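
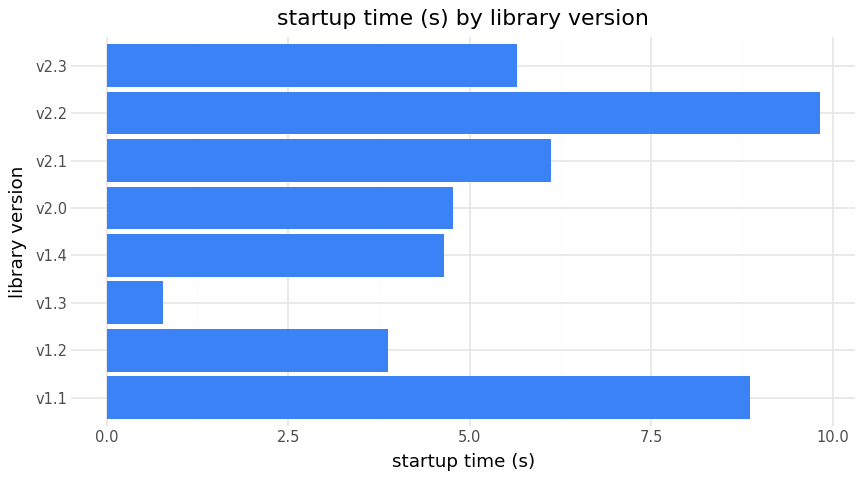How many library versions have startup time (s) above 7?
Above 7: v1.1, v2.2.

2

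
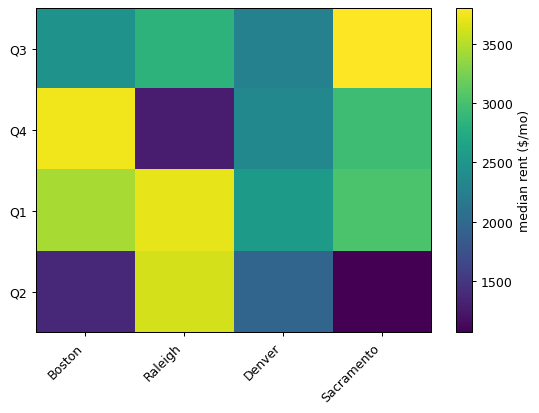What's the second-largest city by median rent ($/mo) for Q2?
Denver

Top 3 for Q2: Raleigh ≈ 3500, Denver ≈ 2000, Boston ≈ 1500.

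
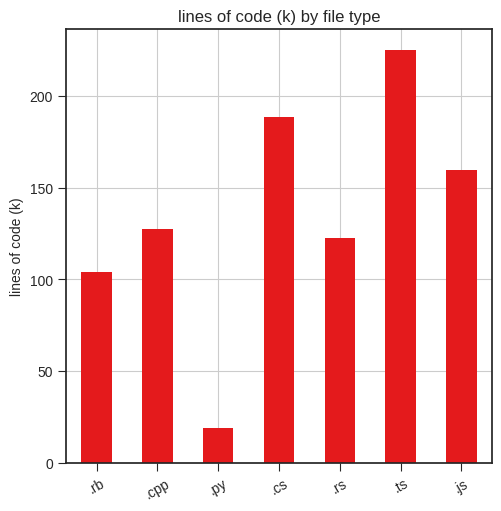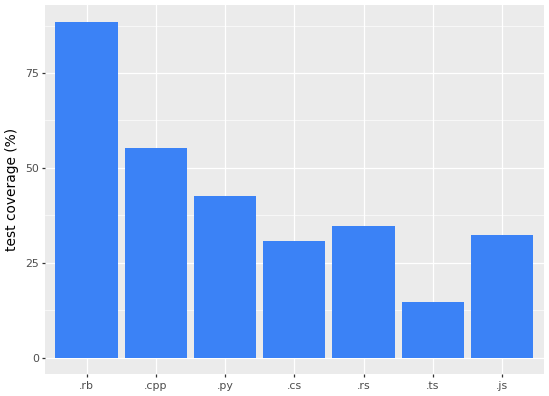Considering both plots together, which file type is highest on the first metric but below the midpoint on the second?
Chart 2 median test coverage (%) ≈ 30; below-median file types: .cs, .ts, .js. Among those, .ts has the highest lines of code (k) (≈ 225).

.ts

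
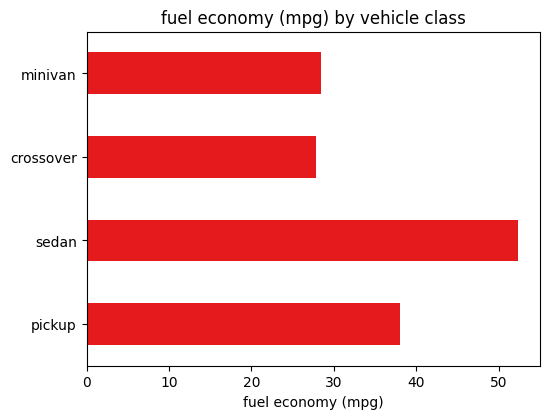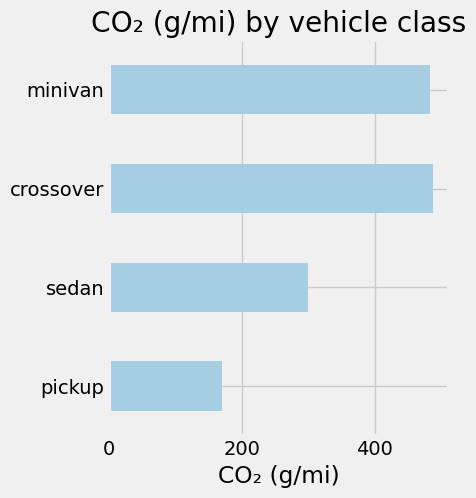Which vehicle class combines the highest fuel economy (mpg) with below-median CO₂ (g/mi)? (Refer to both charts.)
Chart 2 median CO₂ (g/mi) ≈ 400; below-median vehicle classes: pickup, sedan. Among those, sedan has the highest fuel economy (mpg) (≈ 50).

sedan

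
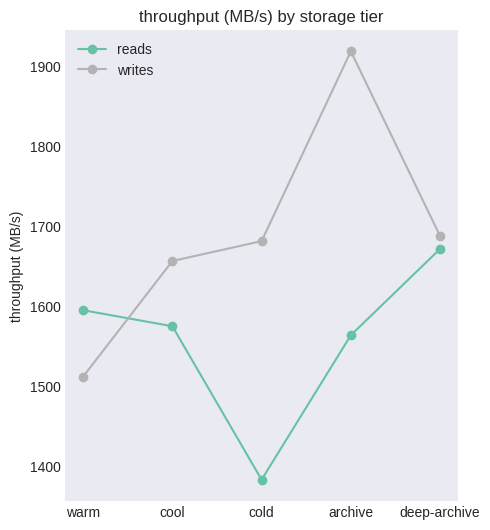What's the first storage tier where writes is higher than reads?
warm: writes ≈ 1500 vs reads ≈ 1600 (not yet); cool: writes ≈ 1650 vs reads ≈ 1550 (first crossover).

cool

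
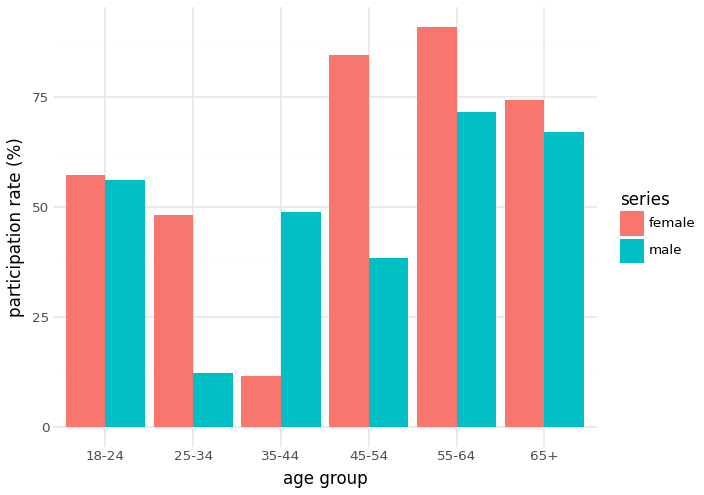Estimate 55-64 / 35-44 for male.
55-64 ≈ 70, 35-44 ≈ 50; 70/50 ≈ 1.4.

≈ 1.4×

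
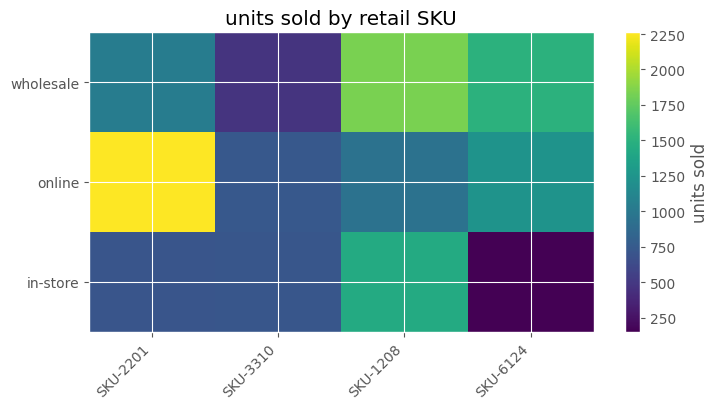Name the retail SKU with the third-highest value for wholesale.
Top 4 for wholesale: SKU-1208 ≈ 1800, SKU-6124 ≈ 1600, SKU-2201 ≈ 1000, SKU-3310 ≈ 400.

SKU-2201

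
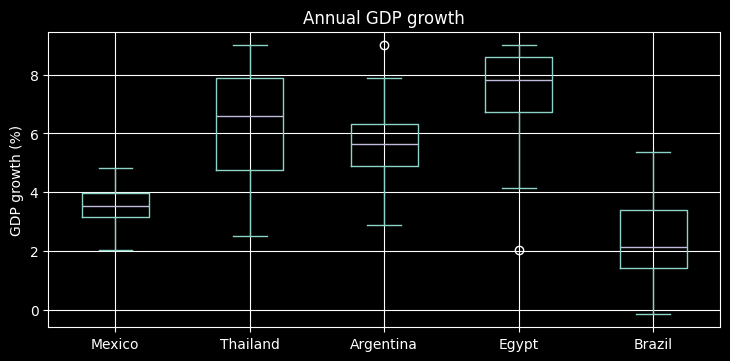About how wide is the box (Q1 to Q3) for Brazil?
Q3 ≈ 3.5, Q1 ≈ 1.5; IQR ≈ 2.0.

≈ 2.0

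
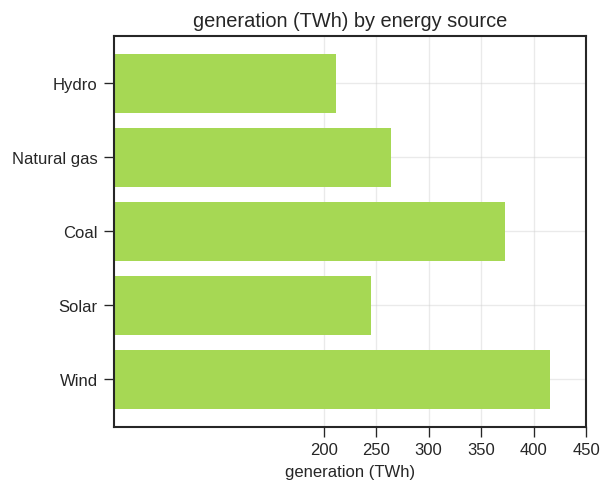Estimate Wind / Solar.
≈ 1.6×

Wind ≈ 400, Solar ≈ 250; 400/250 ≈ 1.6.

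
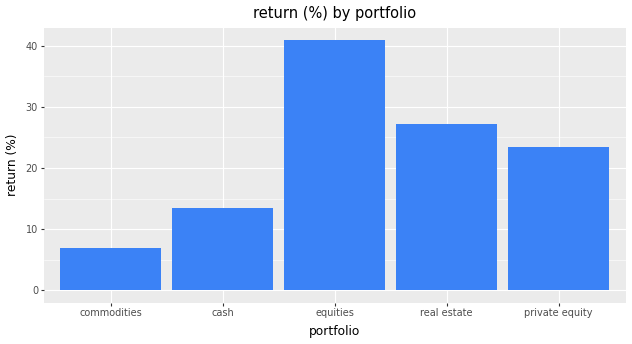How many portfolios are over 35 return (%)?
Above 35: equities.

1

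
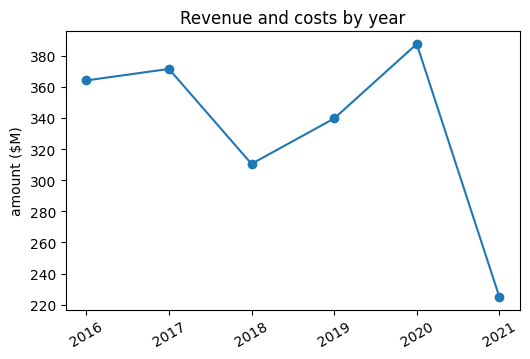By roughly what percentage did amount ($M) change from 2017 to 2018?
≈ -15.8%

2017 ≈ 380, 2018 ≈ 320; (320 − 380) / 380 ≈ -15.8%.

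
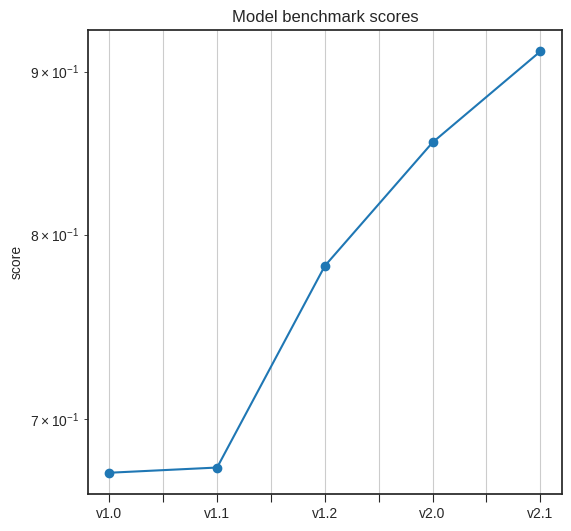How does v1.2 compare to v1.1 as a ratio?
≈ 1.15×

v1.2 ≈ 0.78, v1.1 ≈ 0.68; 0.78/0.68 ≈ 1.15.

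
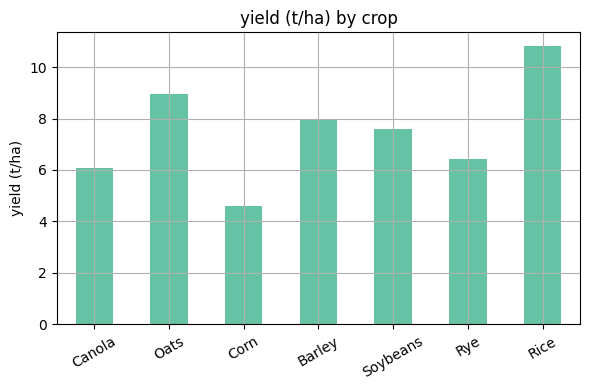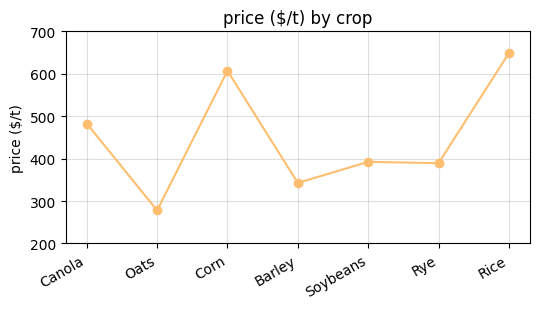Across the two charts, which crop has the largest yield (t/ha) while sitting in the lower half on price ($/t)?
Oats

Chart 2 median price ($/t) ≈ 400; below-median crops: Oats, Barley, Rye. Among those, Oats has the highest yield (t/ha) (≈ 9).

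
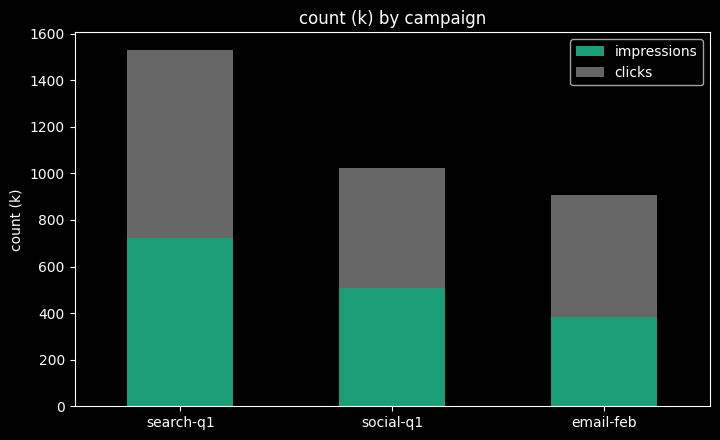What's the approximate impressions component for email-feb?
≈ 400

impressions top ≈ 400, bottom ≈ 0; segment ≈ 400.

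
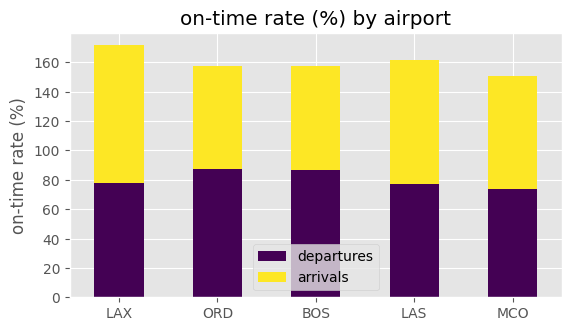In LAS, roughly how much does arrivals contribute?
≈ 80

arrivals top ≈ 160, bottom ≈ 80; segment ≈ 80.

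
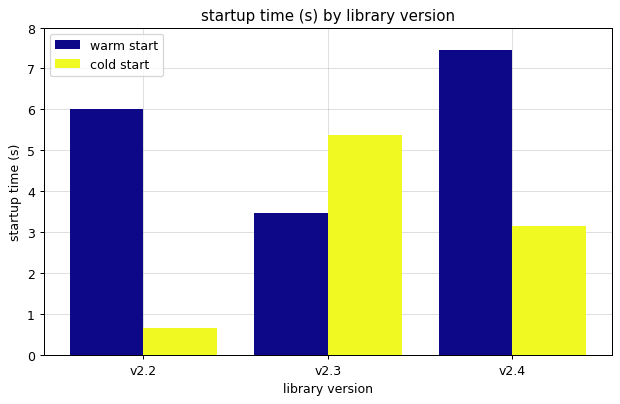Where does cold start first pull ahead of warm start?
v2.3

v2.2: cold start ≈ 1 vs warm start ≈ 6 (not yet); v2.3: cold start ≈ 5 vs warm start ≈ 3 (first crossover).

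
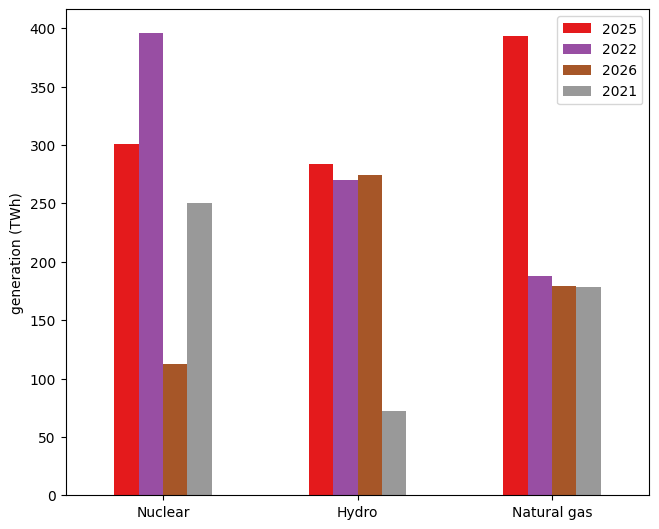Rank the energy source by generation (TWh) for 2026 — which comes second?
Natural gas

Top 3 for 2026: Hydro ≈ 250, Natural gas ≈ 200, Nuclear ≈ 100.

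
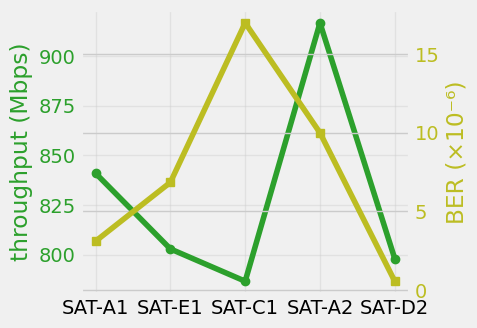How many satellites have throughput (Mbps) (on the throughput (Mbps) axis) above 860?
1

Above 860: SAT-A2.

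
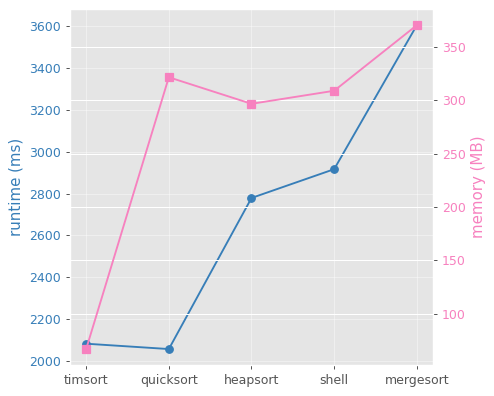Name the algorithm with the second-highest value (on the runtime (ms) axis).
shell

Top 3 (on the runtime (ms) axis): mergesort ≈ 3600, shell ≈ 3000, heapsort ≈ 2800.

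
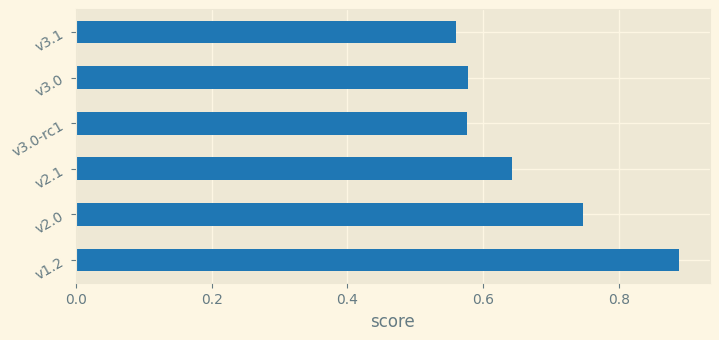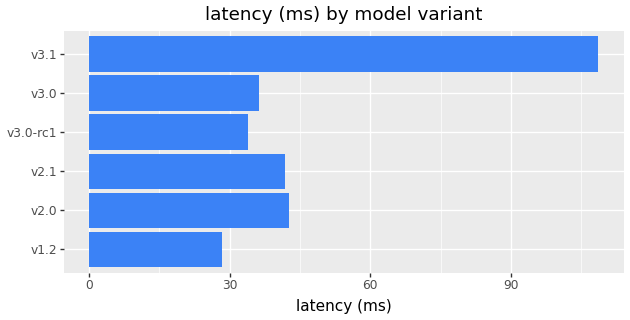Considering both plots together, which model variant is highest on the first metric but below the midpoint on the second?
v1.2

Chart 2 median latency (ms) ≈ 40; below-median model variants: v1.2, v3.0-rc1, v3.0. Among those, v1.2 has the highest score (≈ 0.9).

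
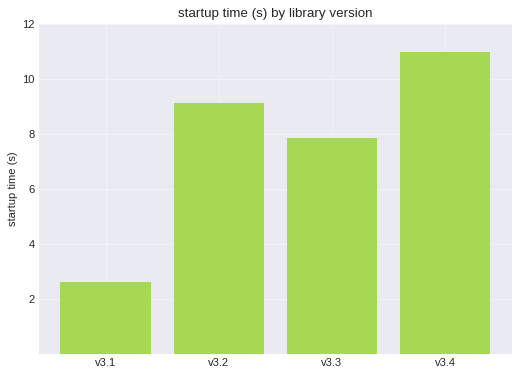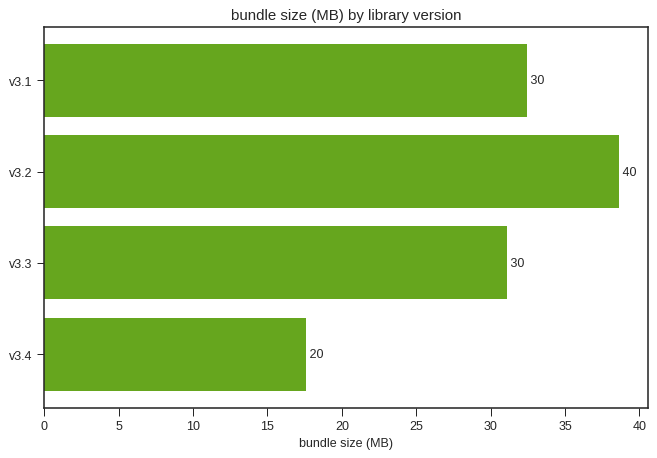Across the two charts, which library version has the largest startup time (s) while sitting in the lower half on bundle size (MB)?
v3.4

Chart 2 median bundle size (MB) ≈ 30; below-median library versions: v3.3, v3.4. Among those, v3.4 has the highest startup time (s) (≈ 10).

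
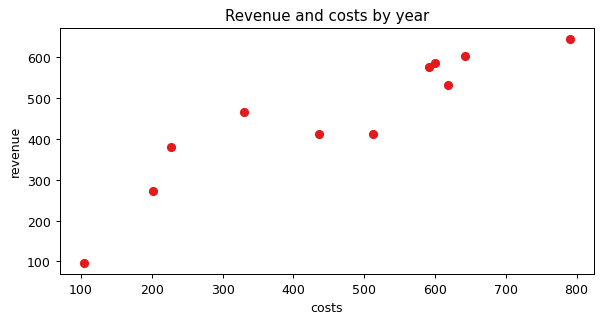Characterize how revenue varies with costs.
positive, strong

Points are positively correlated; strong (|r| ≈ 0.9).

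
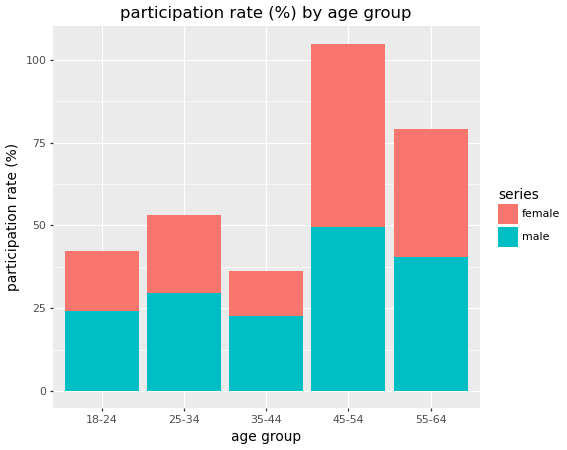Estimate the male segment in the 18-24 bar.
≈ 20

male top ≈ 20, bottom ≈ 0; segment ≈ 20.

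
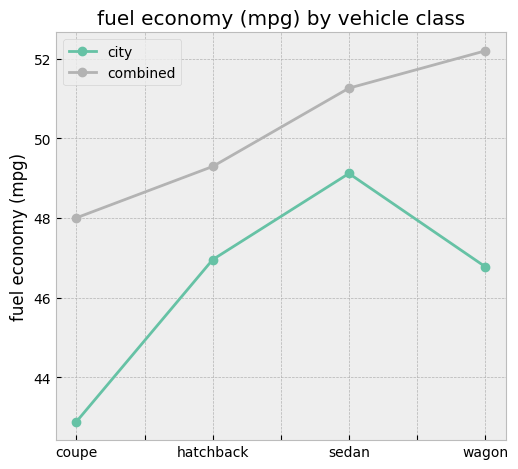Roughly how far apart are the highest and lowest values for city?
≈ 6

Max sedan ≈ 49, min coupe ≈ 43; range ≈ 6.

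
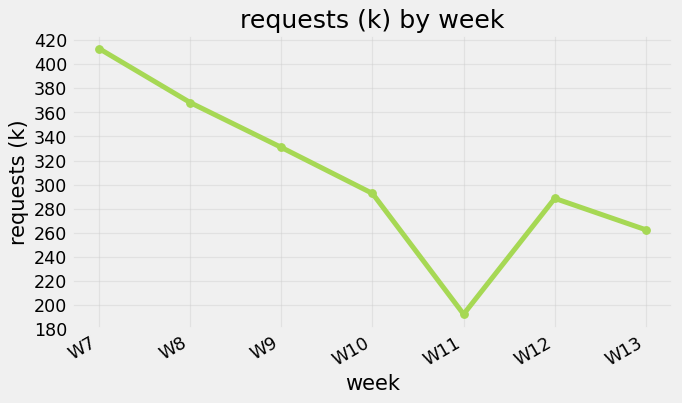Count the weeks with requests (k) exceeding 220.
6

Above 220: W7, W8, W9, W10, W12, W13.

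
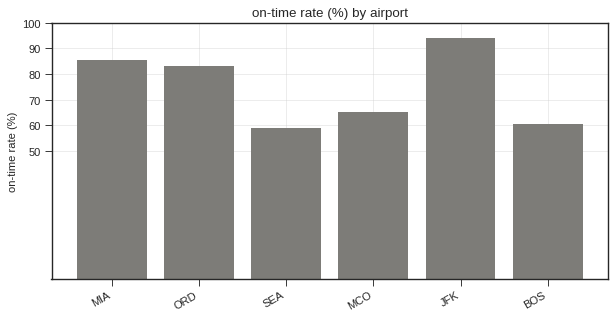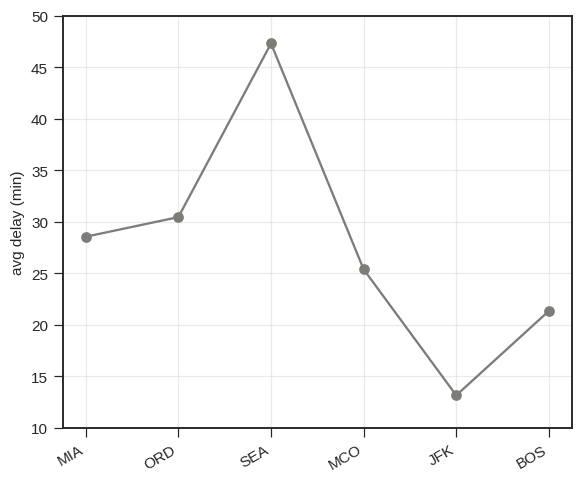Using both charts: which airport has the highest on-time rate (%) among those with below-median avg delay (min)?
JFK

Chart 2 median avg delay (min) ≈ 25; below-median airports: MCO, JFK, BOS. Among those, JFK has the highest on-time rate (%) (≈ 90).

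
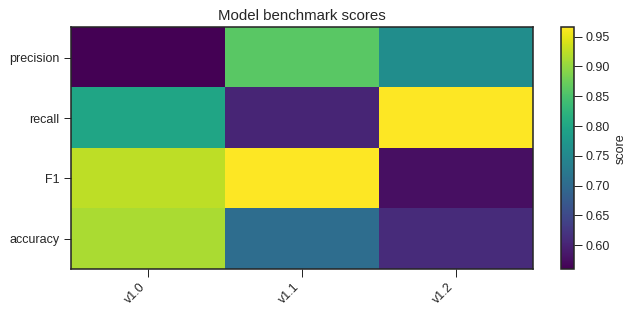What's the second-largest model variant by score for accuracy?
Top 3 for accuracy: v1.0 ≈ 0.90, v1.1 ≈ 0.70, v1.2 ≈ 0.60.

v1.1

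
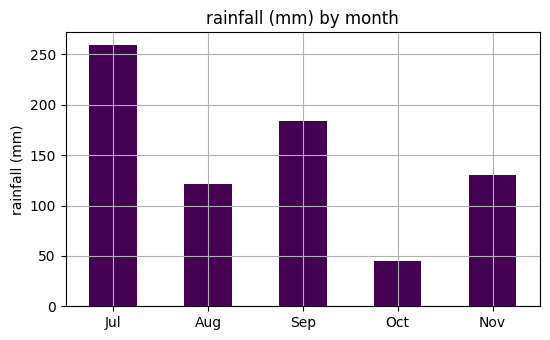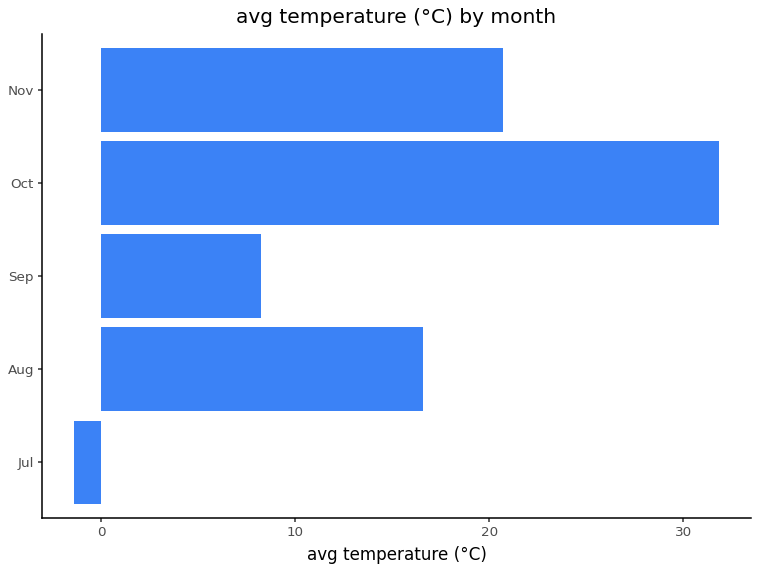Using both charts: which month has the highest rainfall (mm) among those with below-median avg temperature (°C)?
Chart 2 median avg temperature (°C) ≈ 15; below-median months: Jul, Sep. Among those, Jul has the highest rainfall (mm) (≈ 250).

Jul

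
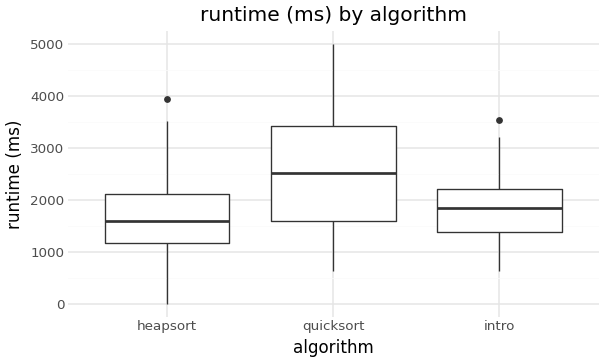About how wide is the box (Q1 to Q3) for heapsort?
Q3 ≈ 2100, Q1 ≈ 1200; IQR ≈ 900.

≈ 900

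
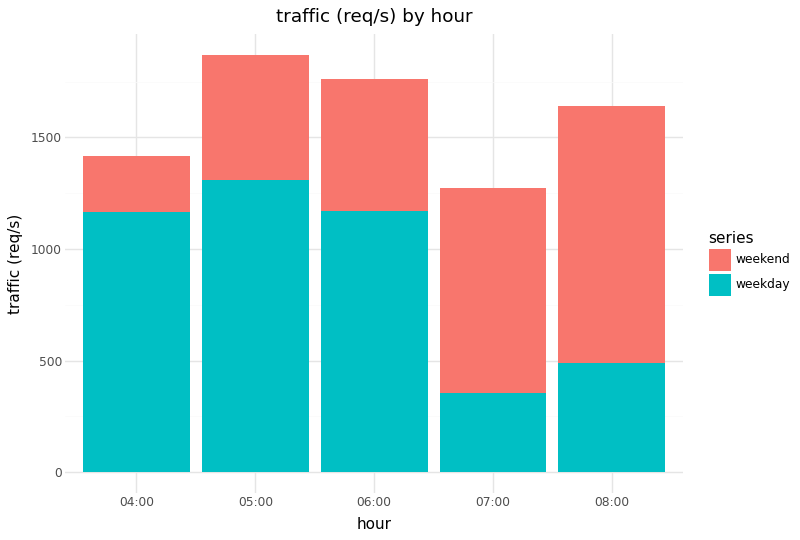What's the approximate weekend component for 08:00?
weekend top ≈ 1600, bottom ≈ 400; segment ≈ 1200.

≈ 1200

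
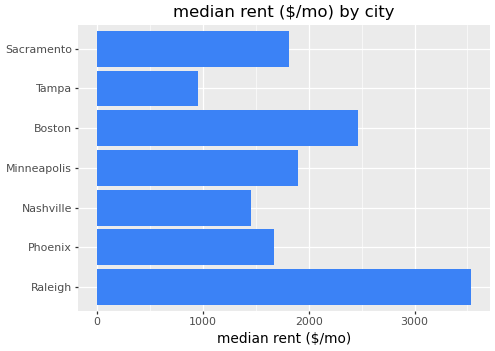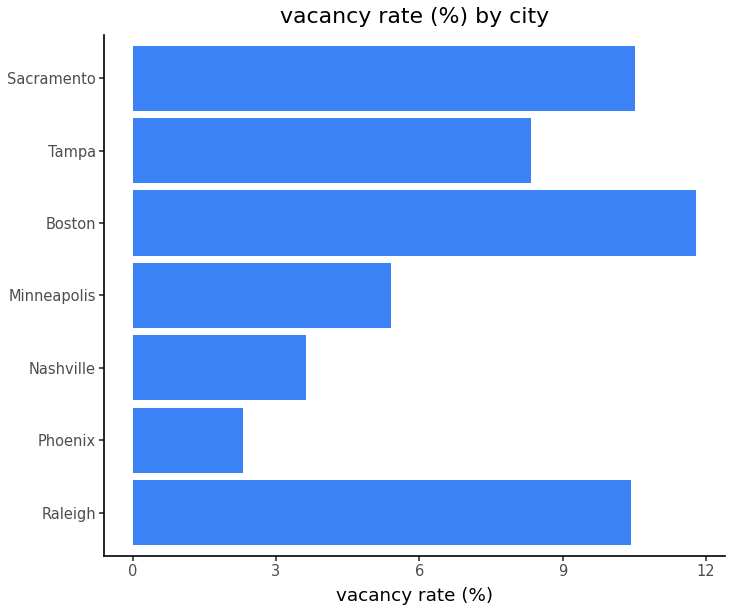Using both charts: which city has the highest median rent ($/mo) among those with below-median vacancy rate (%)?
Chart 2 median vacancy rate (%) ≈ 8; below-median cities: Phoenix, Nashville, Minneapolis. Among those, Minneapolis has the highest median rent ($/mo) (≈ 2000).

Minneapolis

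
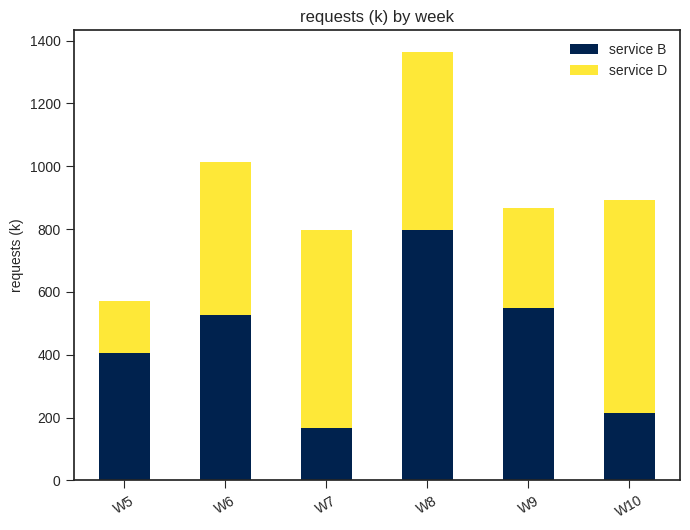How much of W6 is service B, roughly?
service B top ≈ 600, bottom ≈ 0; segment ≈ 600.

≈ 600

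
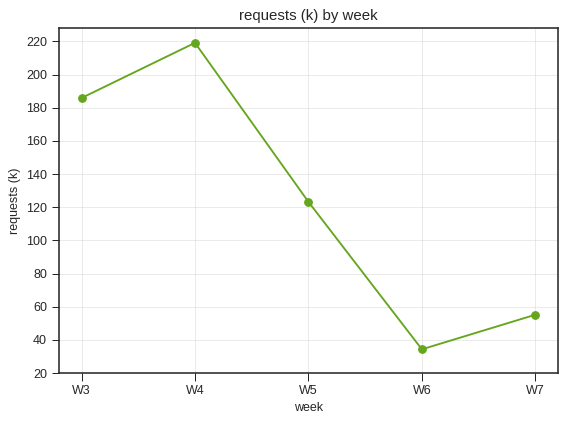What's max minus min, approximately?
≈ 180

Max W4 ≈ 220, min W6 ≈ 40; range ≈ 180.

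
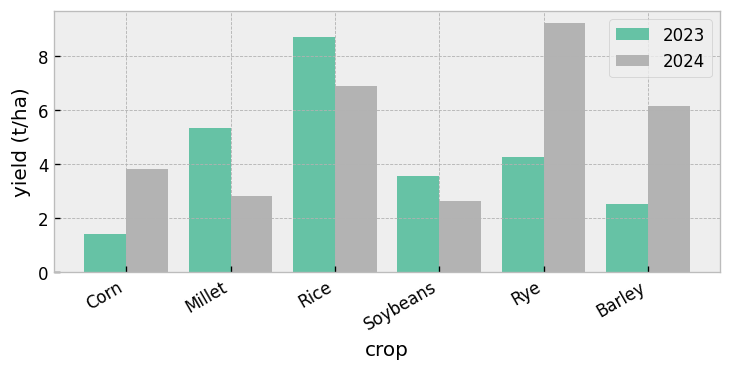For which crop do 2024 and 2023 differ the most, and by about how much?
Rye: 2024 ≈ 9, 2023 ≈ 4 → gap ≈ 5. Next-largest (Barley) is only ≈ 3.

Rye, ≈ 5 t/ha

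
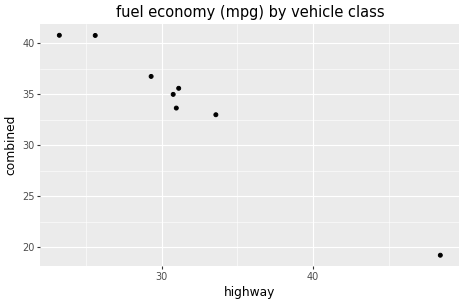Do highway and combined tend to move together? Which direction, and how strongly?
negative, strong

Points are negatively correlated; strong (|r| ≈ 1.0).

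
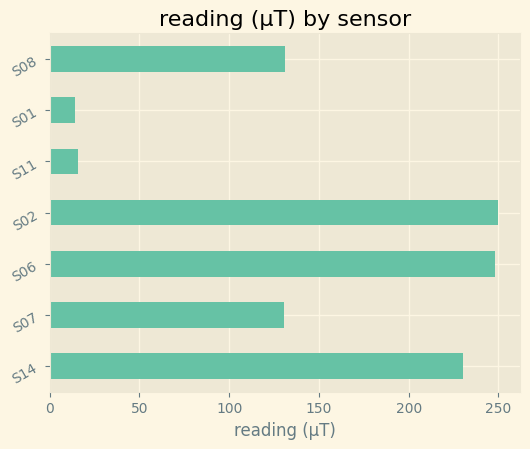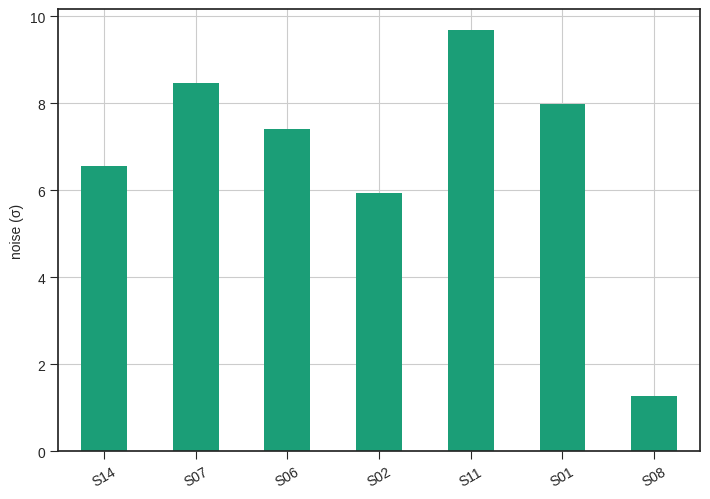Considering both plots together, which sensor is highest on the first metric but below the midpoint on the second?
S02

Chart 2 median noise (σ) ≈ 7; below-median sensors: S14, S02, S08. Among those, S02 has the highest reading (µT) (≈ 250).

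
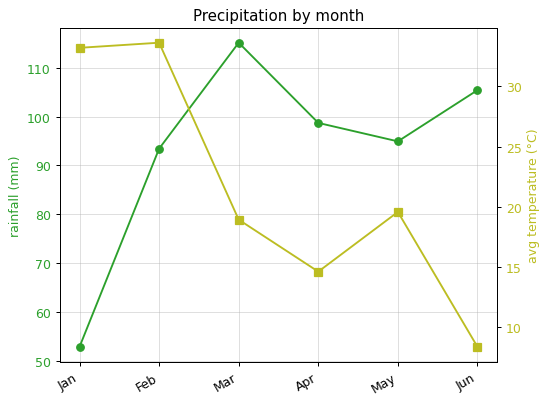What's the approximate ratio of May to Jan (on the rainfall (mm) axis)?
May ≈ 90, Jan ≈ 50; 90/50 ≈ 1.8.

≈ 1.8×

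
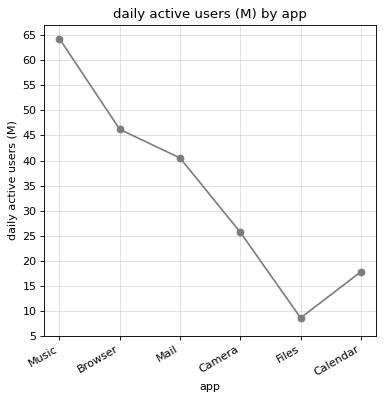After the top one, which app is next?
Browser

Top 3: Music ≈ 65, Browser ≈ 45, Mail ≈ 40.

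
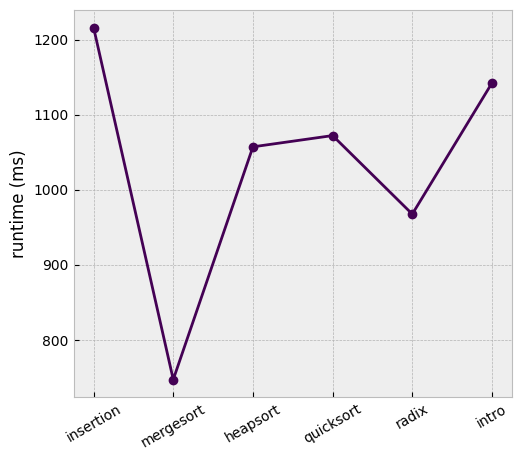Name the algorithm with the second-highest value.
Top 3: insertion ≈ 1200, intro ≈ 1150, quicksort ≈ 1050.

intro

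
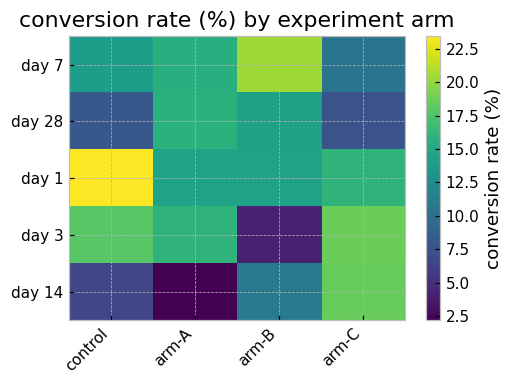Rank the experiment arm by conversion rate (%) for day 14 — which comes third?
Top 4 for day 14: arm-C ≈ 18, arm-B ≈ 10, control ≈ 6, arm-A ≈ 2.

control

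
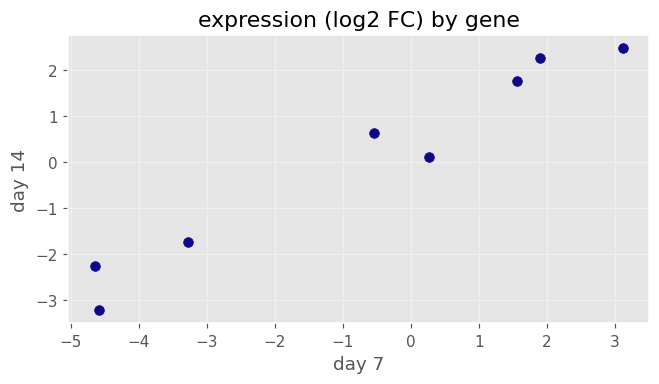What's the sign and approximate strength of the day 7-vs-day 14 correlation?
positive, strong

Points are positively correlated; strong (|r| ≈ 1.0).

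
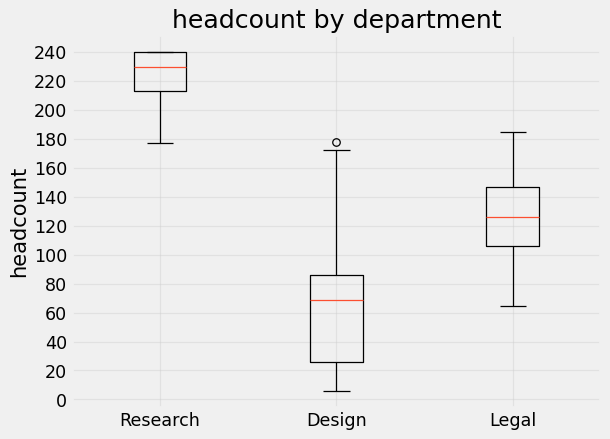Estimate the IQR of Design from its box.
Q3 ≈ 80, Q1 ≈ 20; IQR ≈ 60.

≈ 60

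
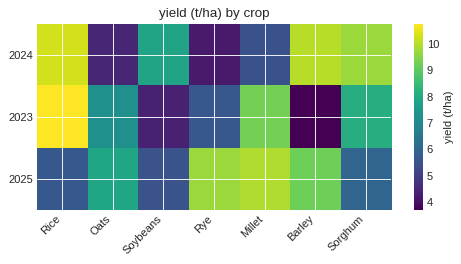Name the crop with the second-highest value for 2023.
Millet

Top 3 for 2023: Rice ≈ 11, Millet ≈ 9, Sorghum ≈ 8.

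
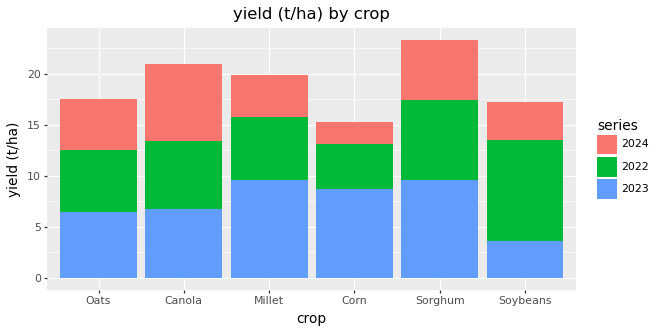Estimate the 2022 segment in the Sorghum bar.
2022 top ≈ 18, bottom ≈ 10; segment ≈ 8.

≈ 8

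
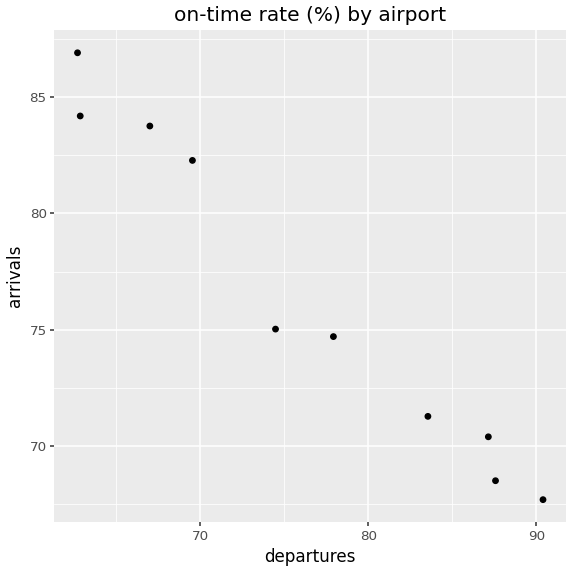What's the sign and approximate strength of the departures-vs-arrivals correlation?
negative, strong

Points are negatively correlated; strong (|r| ≈ 1.0).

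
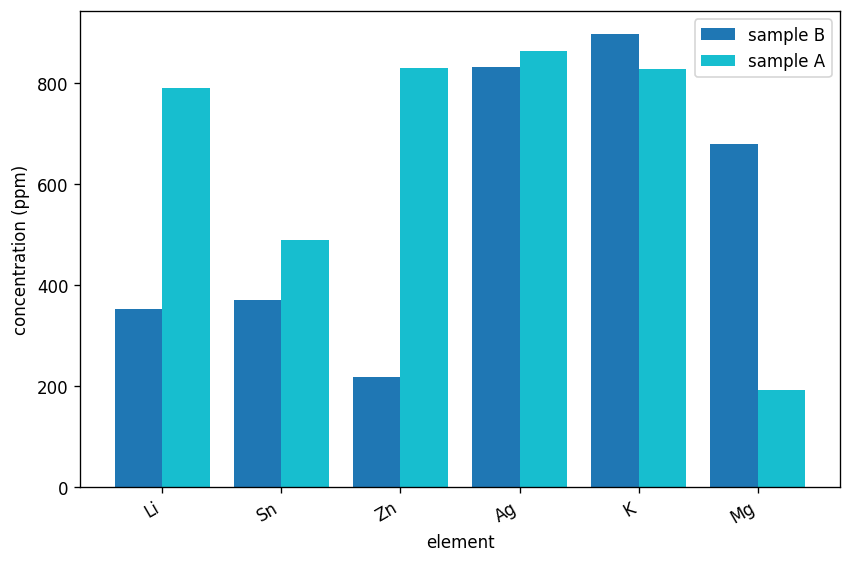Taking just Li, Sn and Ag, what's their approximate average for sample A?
(800 + 500 + 900) / 3 ≈ 733.

≈ 733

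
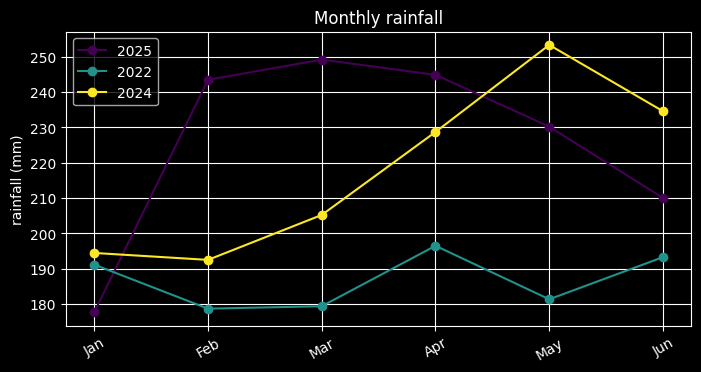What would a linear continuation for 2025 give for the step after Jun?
≈ 195

Last three: 240, 230, 210 → slope ≈ -15/step → next ≈ 195.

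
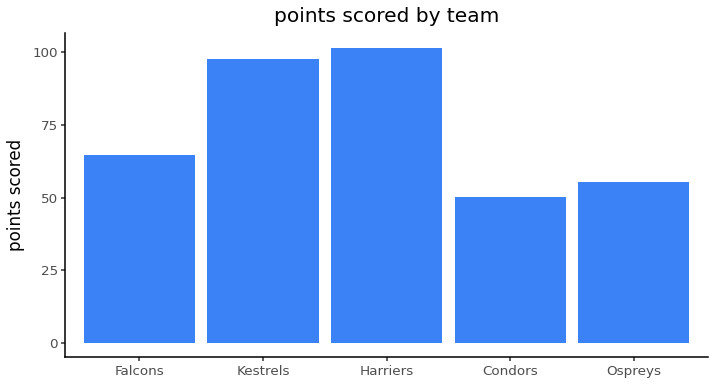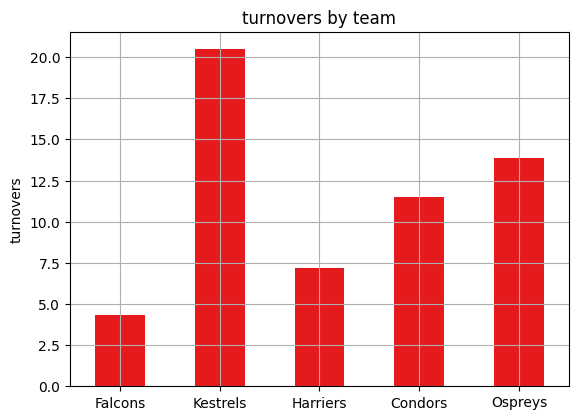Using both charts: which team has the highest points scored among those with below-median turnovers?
Chart 2 median turnovers ≈ 12; below-median teams: Falcons, Harriers. Among those, Harriers has the highest points scored (≈ 100).

Harriers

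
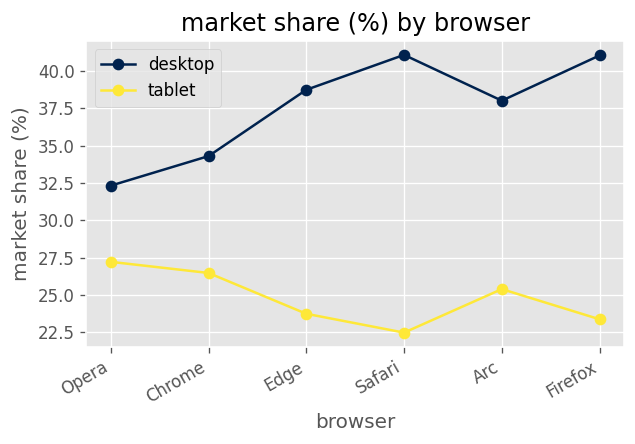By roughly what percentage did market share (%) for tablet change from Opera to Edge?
Opera ≈ 28, Edge ≈ 24; (24 − 28) / 28 ≈ -14.3%.

≈ -14.3%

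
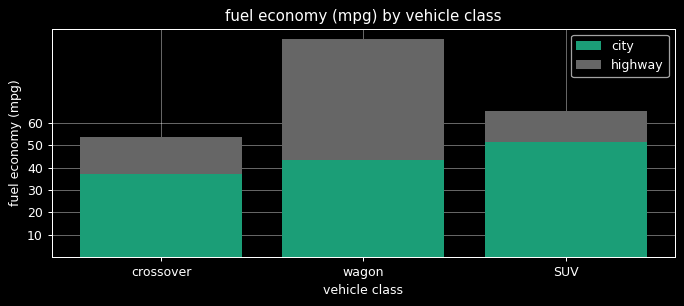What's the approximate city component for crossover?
city top ≈ 40, bottom ≈ 0; segment ≈ 40.

≈ 40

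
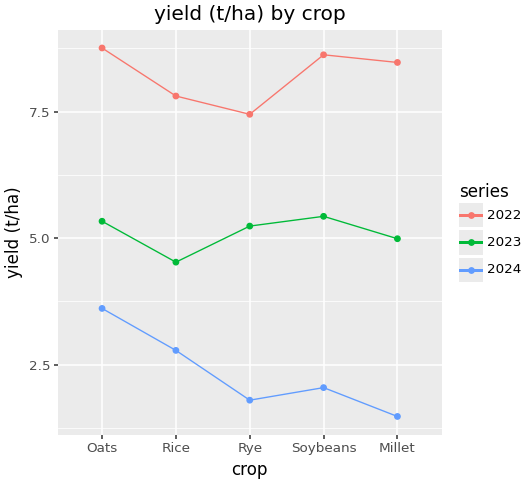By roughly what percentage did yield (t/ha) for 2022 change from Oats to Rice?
≈ -11.1%

Oats ≈ 9, Rice ≈ 8; (8 − 9) / 9 ≈ -11.1%.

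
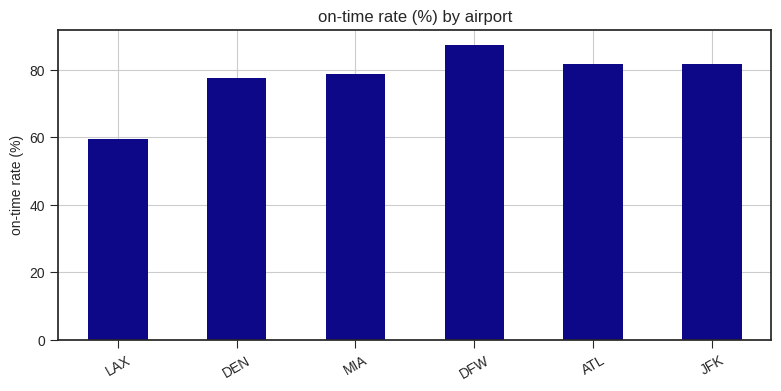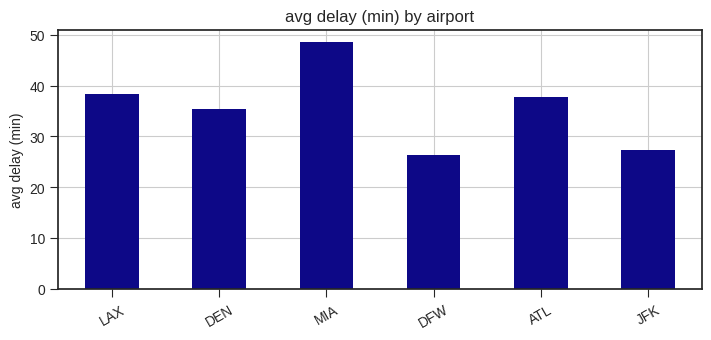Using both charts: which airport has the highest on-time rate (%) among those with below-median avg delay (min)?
DFW

Chart 2 median avg delay (min) ≈ 35; below-median airports: DEN, DFW, JFK. Among those, DFW has the highest on-time rate (%) (≈ 90).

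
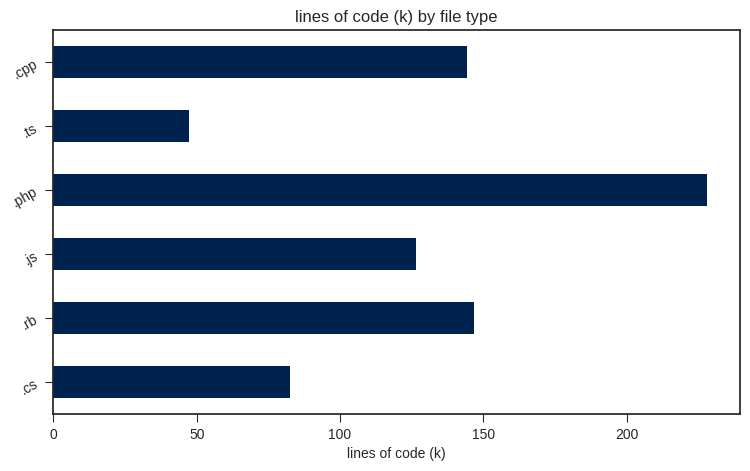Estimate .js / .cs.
≈ 1.5×

.js ≈ 120, .cs ≈ 80; 120/80 ≈ 1.5.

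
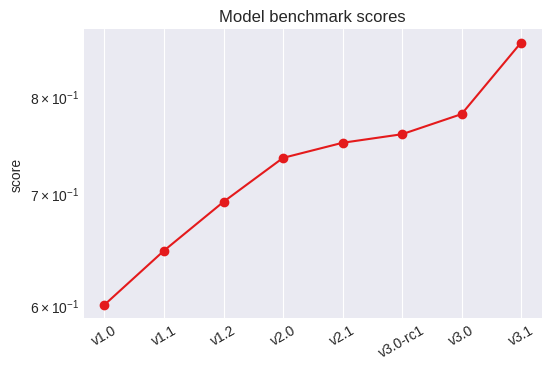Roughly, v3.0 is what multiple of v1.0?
v3.0 ≈ 0.80, v1.0 ≈ 0.60; 0.80/0.60 ≈ 1.33.

≈ 1.33×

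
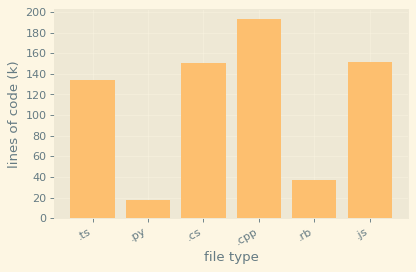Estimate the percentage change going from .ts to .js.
.ts ≈ 140, .js ≈ 160; (160 − 140) / 140 ≈ +14.3%.

≈ +14.3%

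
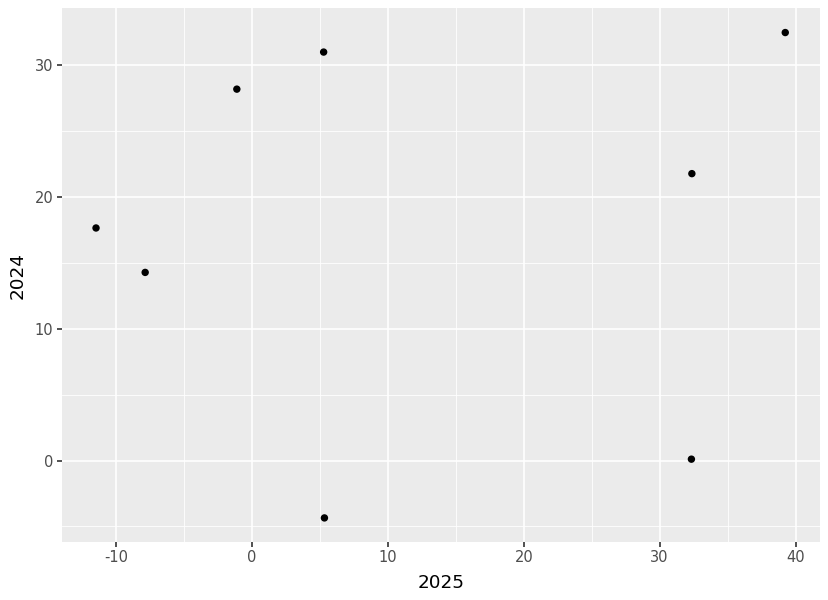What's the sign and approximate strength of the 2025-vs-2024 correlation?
Points are roughly uncorrelated; weak (|r| ≈ 0.1).

no clear correlation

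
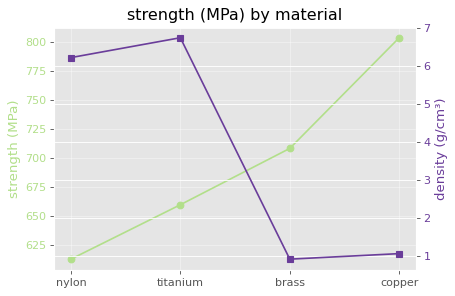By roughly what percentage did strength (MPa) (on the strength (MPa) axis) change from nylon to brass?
nylon ≈ 620, brass ≈ 700; (700 − 620) / 620 ≈ +12.9%.

≈ +12.9%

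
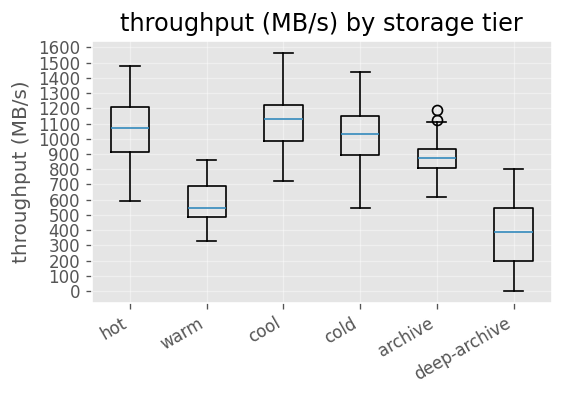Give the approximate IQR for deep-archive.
Q3 ≈ 500, Q1 ≈ 200; IQR ≈ 300.

≈ 300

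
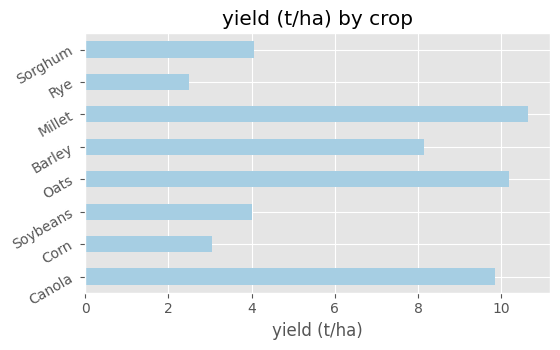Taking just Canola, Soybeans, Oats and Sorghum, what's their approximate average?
(10 + 4 + 10 + 4) / 4 ≈ 7.

≈ 7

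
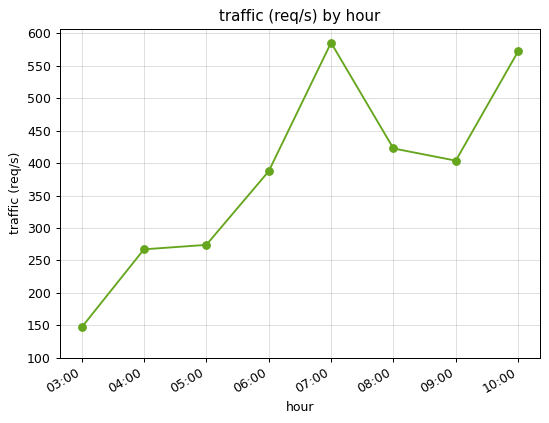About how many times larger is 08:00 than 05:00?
08:00 ≈ 400, 05:00 ≈ 250; 400/250 ≈ 1.6.

≈ 1.6×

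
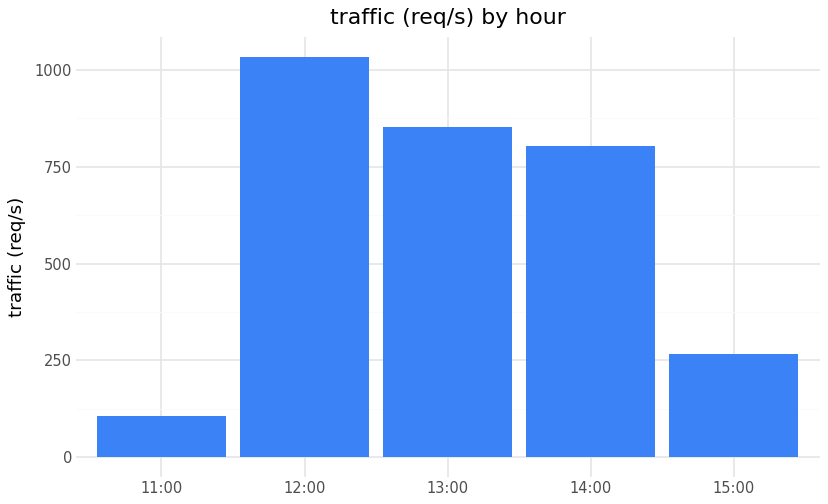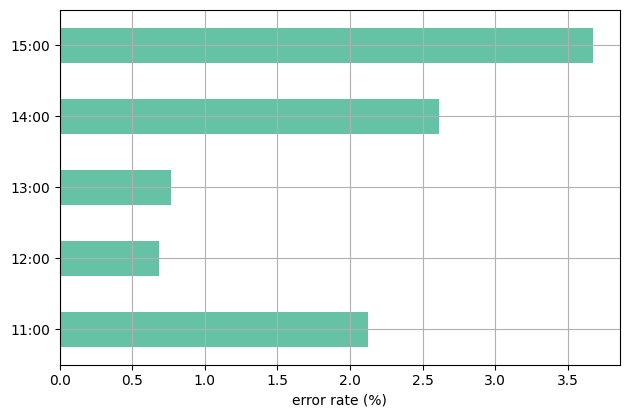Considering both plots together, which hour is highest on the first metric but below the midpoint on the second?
12:00

Chart 2 median error rate (%) ≈ 2; below-median hours: 12:00, 13:00. Among those, 12:00 has the highest traffic (req/s) (≈ 1000).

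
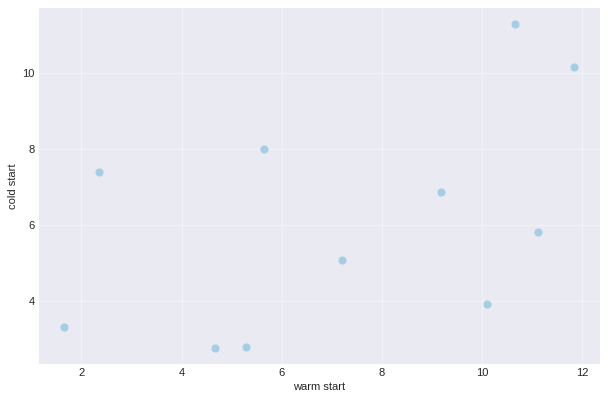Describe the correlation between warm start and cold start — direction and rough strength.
positive, moderate

Points are positively correlated; moderate (|r| ≈ 0.5).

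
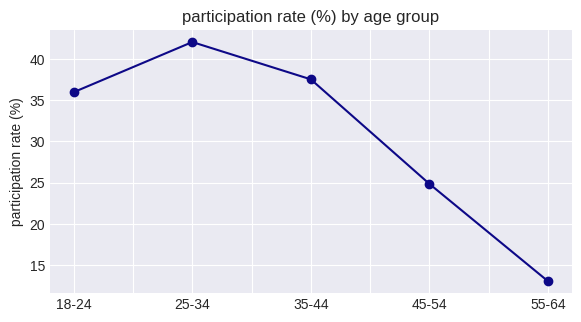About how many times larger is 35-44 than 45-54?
35-44 ≈ 40, 45-54 ≈ 25; 40/25 ≈ 1.6.

≈ 1.6×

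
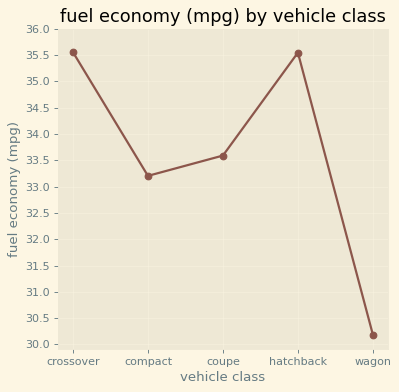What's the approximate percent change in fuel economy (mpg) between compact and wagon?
≈ -9.1%

compact ≈ 33.0, wagon ≈ 30.0; (30.0 − 33.0) / 33.0 ≈ -9.1%.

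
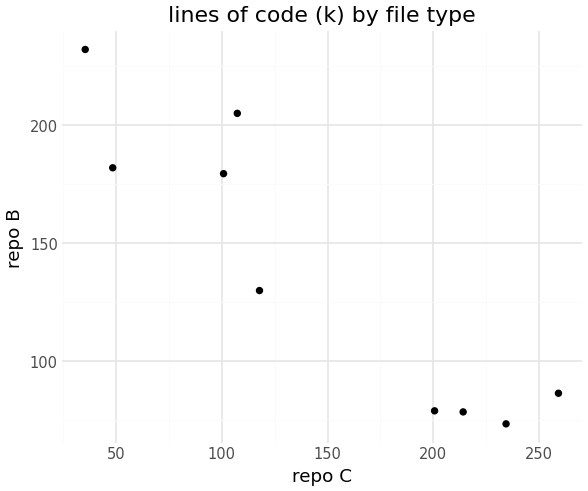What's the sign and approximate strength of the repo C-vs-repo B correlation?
negative, strong

Points are negatively correlated; strong (|r| ≈ 0.9).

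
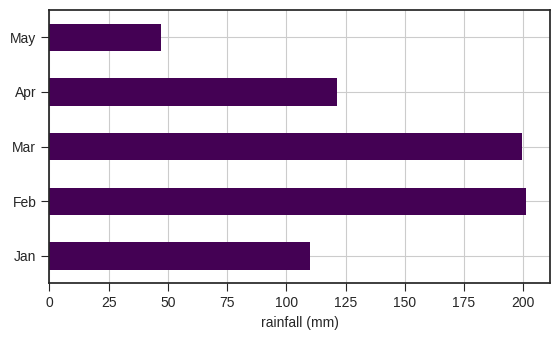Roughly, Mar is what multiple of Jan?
Mar ≈ 200, Jan ≈ 120; 200/120 ≈ 1.67.

≈ 1.67×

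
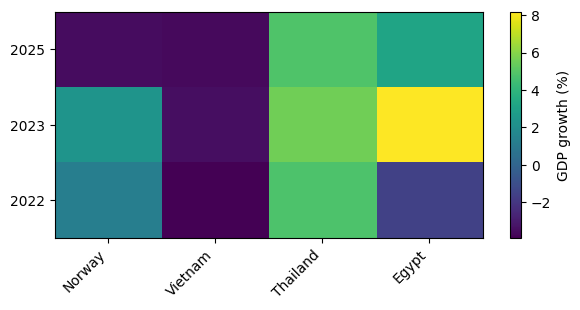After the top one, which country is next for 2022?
Top 3 for 2022: Thailand ≈ 4, Norway ≈ 2, Egypt ≈ -2.

Norway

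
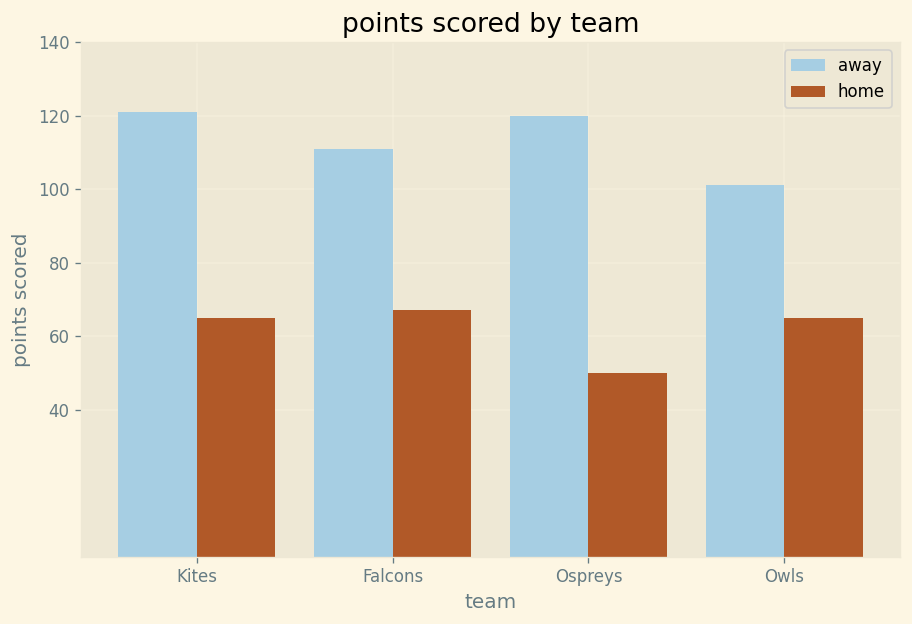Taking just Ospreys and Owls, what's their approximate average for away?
≈ 110

(120 + 100) / 2 ≈ 110.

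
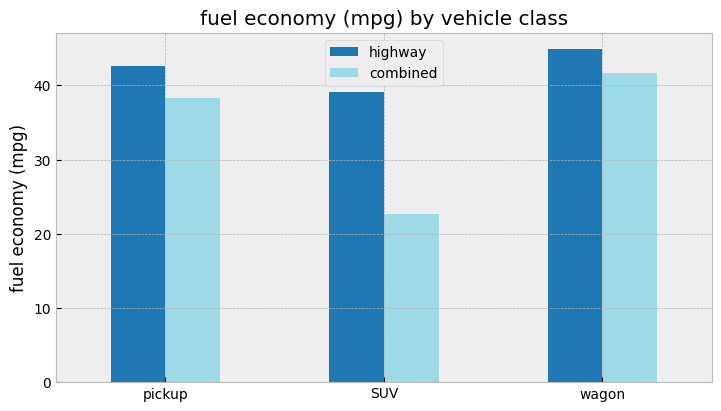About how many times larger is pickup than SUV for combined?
≈ 1.6×

pickup ≈ 40, SUV ≈ 25; 40/25 ≈ 1.6.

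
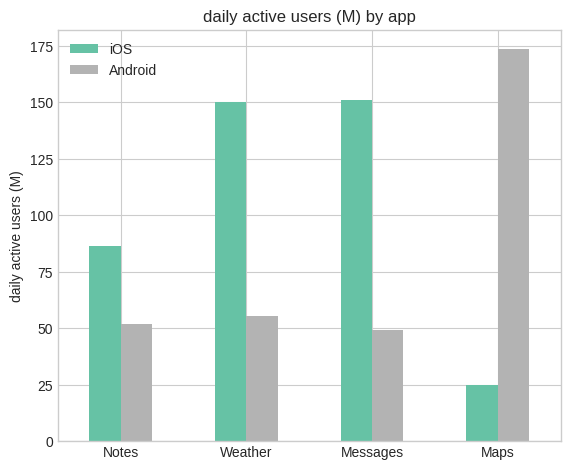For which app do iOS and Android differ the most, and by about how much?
Maps, ≈ 160 M

Maps: iOS ≈ 20, Android ≈ 180 → gap ≈ 160. Next-largest (Messages) is only ≈ 120.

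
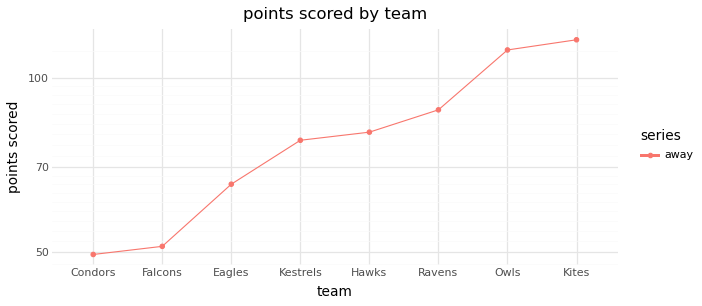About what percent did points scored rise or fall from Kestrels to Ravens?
Kestrels ≈ 80, Ravens ≈ 90; (90 − 80) / 80 ≈ +12.5%.

≈ +12.5%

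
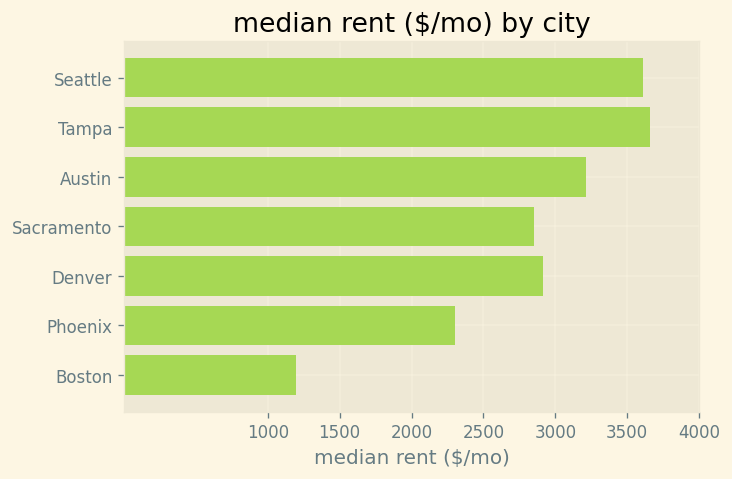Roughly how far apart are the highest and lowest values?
≈ 2500

Max Tampa ≈ 3500, min Boston ≈ 1000; range ≈ 2500.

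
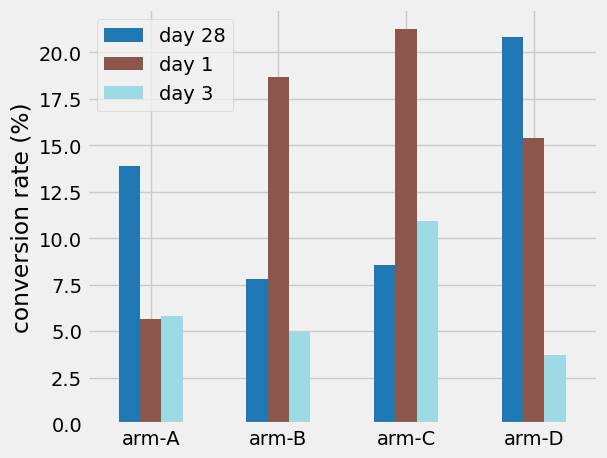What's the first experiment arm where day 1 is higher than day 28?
arm-B

arm-A: day 1 ≈ 6 vs day 28 ≈ 14 (not yet); arm-B: day 1 ≈ 18 vs day 28 ≈ 8 (first crossover).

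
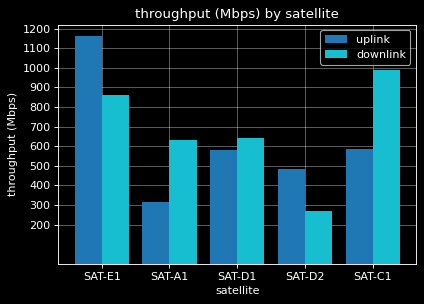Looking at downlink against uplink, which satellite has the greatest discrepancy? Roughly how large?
SAT-C1: downlink ≈ 1000, uplink ≈ 600 → gap ≈ 400. Next-largest (SAT-A1) is only ≈ 300.

SAT-C1, ≈ 400 Mbps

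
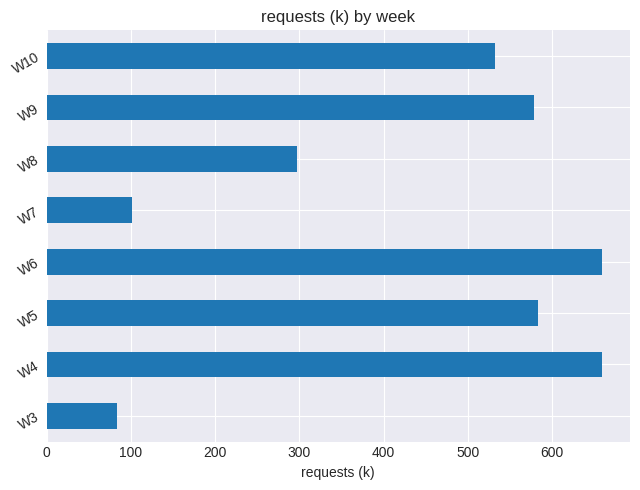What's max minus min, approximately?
≈ 600

Max W6 ≈ 700, min W3 ≈ 100; range ≈ 600.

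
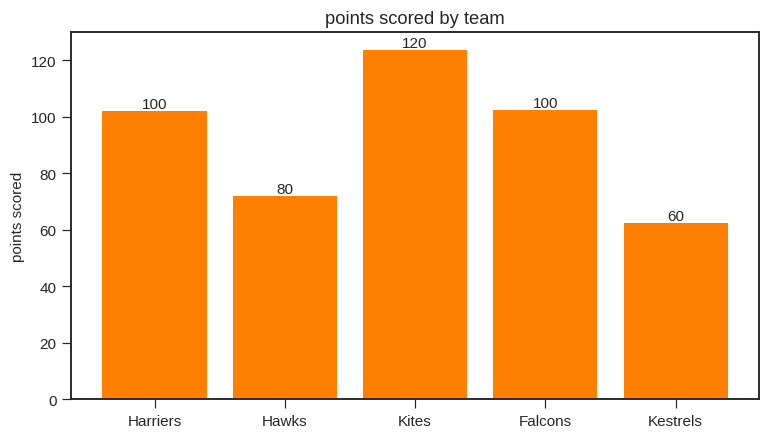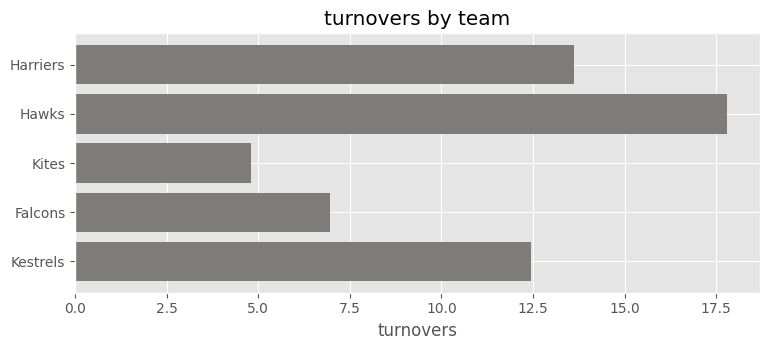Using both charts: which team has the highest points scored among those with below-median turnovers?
Chart 2 median turnovers ≈ 12; below-median teams: Kites, Falcons. Among those, Kites has the highest points scored (≈ 120).

Kites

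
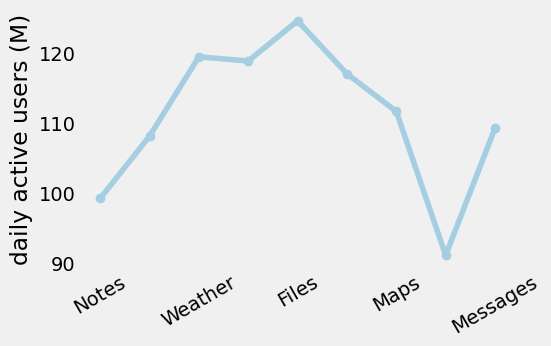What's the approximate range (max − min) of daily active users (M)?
≈ 35

Max Files ≈ 125, min Browser ≈ 90; range ≈ 35.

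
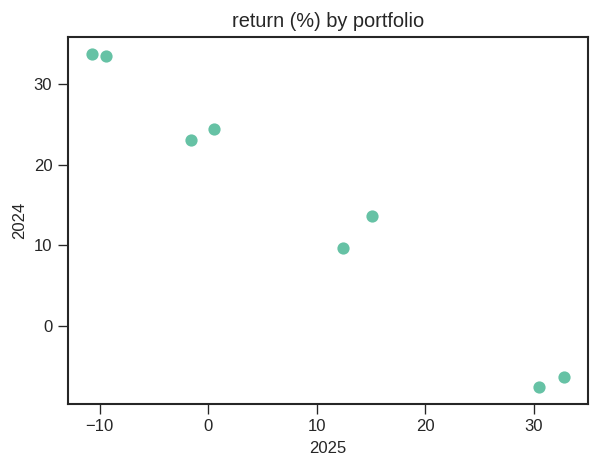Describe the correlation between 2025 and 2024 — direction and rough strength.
Points are negatively correlated; strong (|r| ≈ 1.0).

negative, strong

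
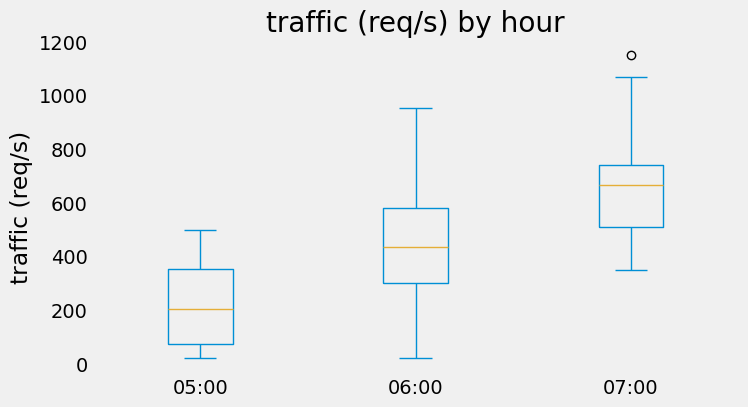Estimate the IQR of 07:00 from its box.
≈ 250

Q3 ≈ 750, Q1 ≈ 500; IQR ≈ 250.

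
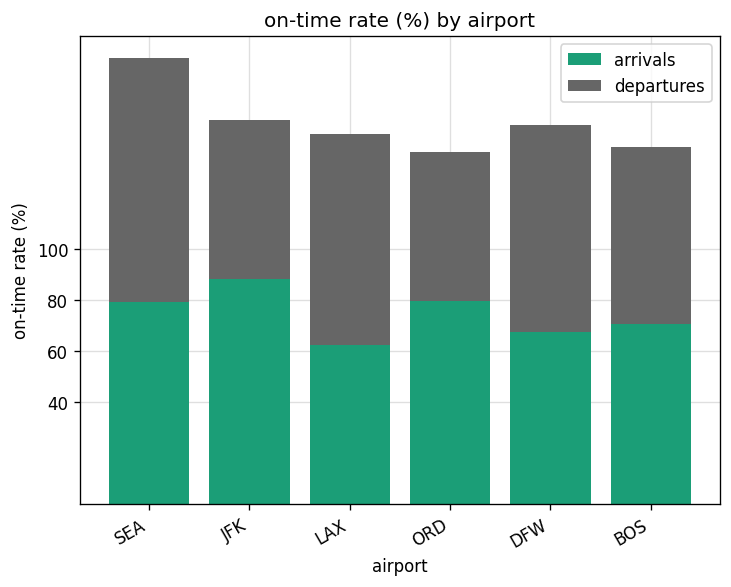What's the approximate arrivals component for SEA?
arrivals top ≈ 80, bottom ≈ 0; segment ≈ 80.

≈ 80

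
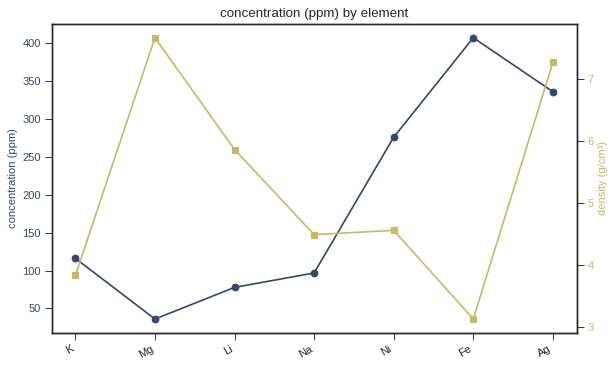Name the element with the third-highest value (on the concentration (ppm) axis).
Ni

Top 4 (on the concentration (ppm) axis): Fe ≈ 400, Ag ≈ 350, Ni ≈ 300, K ≈ 100.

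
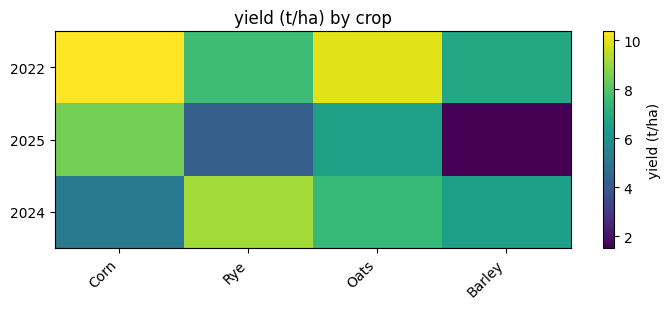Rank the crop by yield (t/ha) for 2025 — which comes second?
Oats

Top 3 for 2025: Corn ≈ 9, Oats ≈ 7, Rye ≈ 4.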